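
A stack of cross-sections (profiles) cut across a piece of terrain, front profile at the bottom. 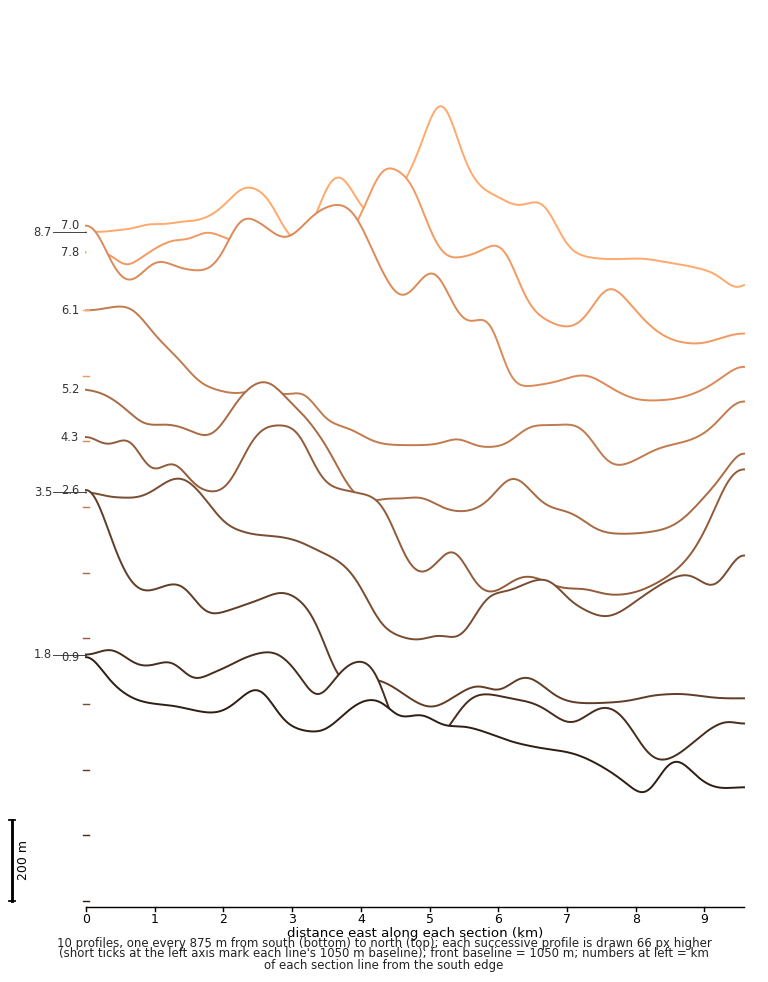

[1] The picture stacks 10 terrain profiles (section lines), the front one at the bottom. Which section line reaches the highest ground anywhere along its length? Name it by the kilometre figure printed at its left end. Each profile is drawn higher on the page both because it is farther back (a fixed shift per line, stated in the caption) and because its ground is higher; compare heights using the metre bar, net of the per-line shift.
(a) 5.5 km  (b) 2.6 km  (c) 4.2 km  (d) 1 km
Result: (b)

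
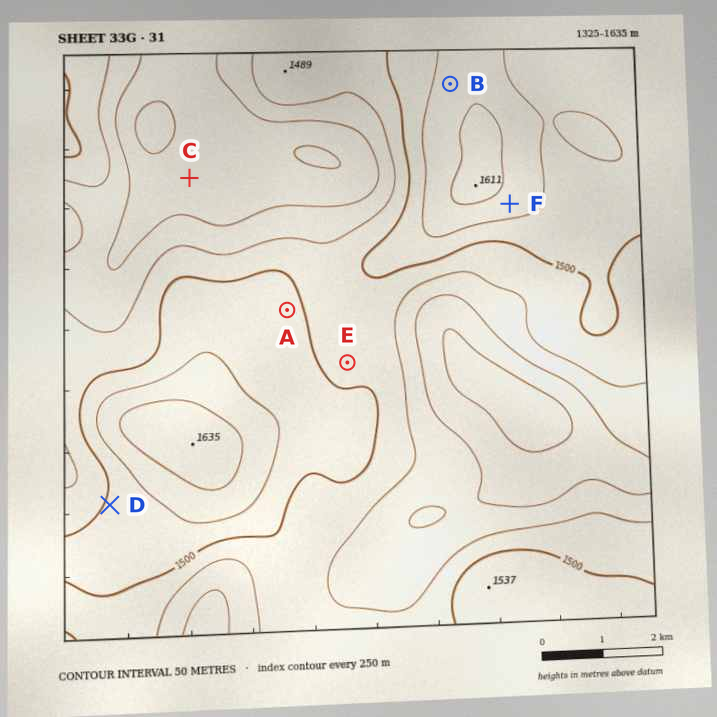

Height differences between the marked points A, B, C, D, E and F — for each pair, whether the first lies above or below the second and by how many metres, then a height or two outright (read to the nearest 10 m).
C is below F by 200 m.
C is below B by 200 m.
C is below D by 130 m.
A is above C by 130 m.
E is above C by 110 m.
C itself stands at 1380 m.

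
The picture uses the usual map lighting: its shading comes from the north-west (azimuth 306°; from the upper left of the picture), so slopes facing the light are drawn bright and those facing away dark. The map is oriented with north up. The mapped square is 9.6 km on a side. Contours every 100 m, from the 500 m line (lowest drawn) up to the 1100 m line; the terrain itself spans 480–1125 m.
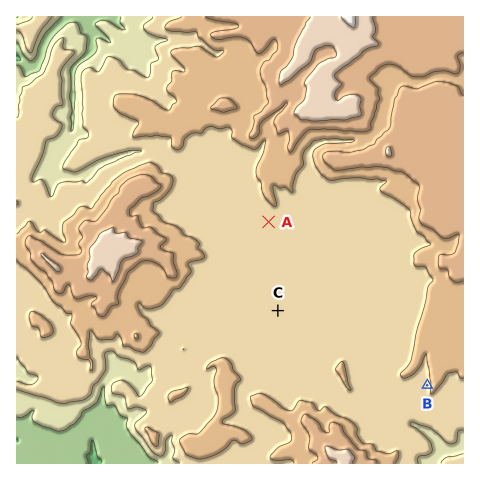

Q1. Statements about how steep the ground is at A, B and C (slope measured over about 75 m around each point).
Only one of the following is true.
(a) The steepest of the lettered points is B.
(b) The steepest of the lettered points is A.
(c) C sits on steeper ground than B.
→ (a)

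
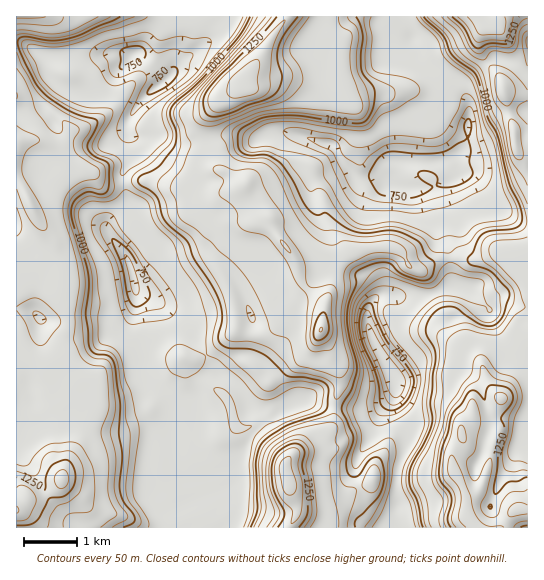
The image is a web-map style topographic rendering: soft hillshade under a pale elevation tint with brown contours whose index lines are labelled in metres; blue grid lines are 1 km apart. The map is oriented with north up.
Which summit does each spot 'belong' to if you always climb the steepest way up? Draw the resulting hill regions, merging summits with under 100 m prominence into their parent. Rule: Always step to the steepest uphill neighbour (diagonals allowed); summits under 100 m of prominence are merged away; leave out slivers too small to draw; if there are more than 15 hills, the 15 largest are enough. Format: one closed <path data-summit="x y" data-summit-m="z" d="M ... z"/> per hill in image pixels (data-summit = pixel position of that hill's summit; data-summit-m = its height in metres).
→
<path data-summit="243 85" data-summit-m="1364" d="M401 16l-178 0-14 23-15 14-12 7-11 15-32 28-12 20 0 8 4 5 6 1 24-1 16 8 10 0 40-9 12 0 16 5 16-7 16-1 25 7-5 7-4 13 0 7 6 7 18 0 18-8 12 12 8 2 14-3 12 9 14 3 18 1 18-5 16-10-5-12-3-1 12-10 6-9 2-35-9-20-40-36z"/><path data-summit="17 510" data-summit-m="1354" d="M22 43l-6 0 0 484 206 1 1-3-6-11 0-13-2-7-2-2-8 1-7-10-12-2-6-8-4-16 0-32-3-23-2-5-23-22-4-8-9-44 1-34-4-18-7-16-18-25 2-9 19-15-5-23 0-10 9-19-5-31 12-20 26-24-19-19-8-5-5 0-31 36-13 2-15-1-13-5-14-13 0-17-2-2z"/><path data-summit="321 330" data-summit-m="1303" d="M287 132l-16 1-16 7-16-5-12 0-40 9-10 0-16-8-24 1-7-2 2 19-9 19 0 10 5 23-19 15-2 9 22 33 7 28 7 5 7 1 16 10 13 2 22 0 24-9 17-3 10 20 0 8-4 10 0 15-3 5 13 5 7 7 14 15 12 22 20-3 16 6 26 2 25-2 17-13 1-8-3-9-21-38-5-20 1-10 10-13 5-1 5-5 0-12 5-10 12-8 18-5 12-10 1-15-4-23-4-12-5-6-32-4-12-9-18 3-4-2-12-12-18 8-18 0-6-7 0-7 4-13 5-7z"/><path data-summit="467 515" data-summit-m="1362" d="M469 175l-12 0-16 9-17 5 7 4 2 8 6 30 10 23 3 28 4 4-9 1-21 9-48 0-7 7-4 11 5 25 23 42 1 25 12 20 0 15-9 24-3 14 1 38 4 11 127-1 0-305-10-2-24-15-15-22z"/><path data-summit="289 481" data-summit-m="1364" d="M395 391l0 3-12 10-17 5-39-2-16-6-16 2-12 6-24 0 4 8-2 6-13 16-9 19-6 13-1 12-19 8 4 8 2 15 5 13 175 1-3-49 3-14 9-24 0-15-12-20z"/><path data-summit="503 89" data-summit-m="1249" d="M498 57l-8 3-29 25 8 22-1 30-7 14-12 10 3 1 6 13 11 0 4 2 21 28 24 15 9 1 1-162-18 2z"/><path data-summit="26 17" data-summit-m="1215" d="M222 16l-205 0-1 26 6 1 24 13 61-3 31 2 17 13 11 12 16-20 12-7 15-14 7-13 5-5z"/><path data-summit="486 27" data-summit-m="1361" d="M527 16l-125 0-1 2 19 33 26 22 15 16 0-4 12-12 22-16 15 4 11 0 7-3z"/>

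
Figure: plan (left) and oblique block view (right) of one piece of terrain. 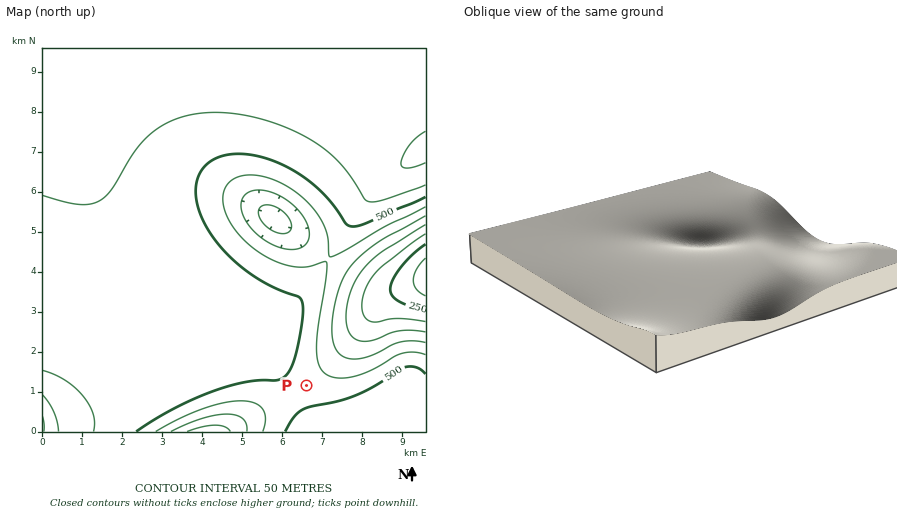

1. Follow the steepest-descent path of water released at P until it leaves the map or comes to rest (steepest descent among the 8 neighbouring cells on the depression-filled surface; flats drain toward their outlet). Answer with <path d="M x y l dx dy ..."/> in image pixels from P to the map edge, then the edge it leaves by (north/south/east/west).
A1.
<path d="M306 386l62-62 12-18 12-14 4 0 30-10"/>
exit: east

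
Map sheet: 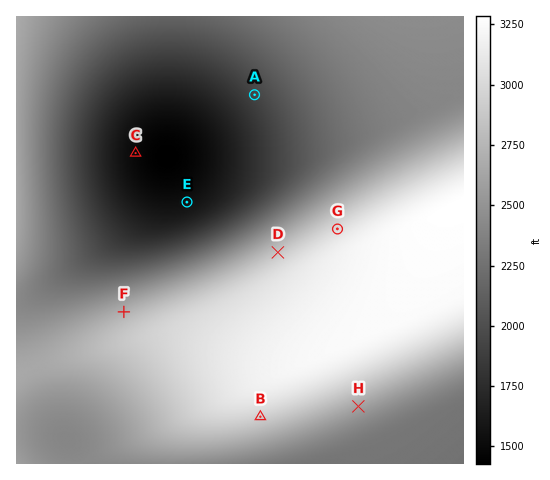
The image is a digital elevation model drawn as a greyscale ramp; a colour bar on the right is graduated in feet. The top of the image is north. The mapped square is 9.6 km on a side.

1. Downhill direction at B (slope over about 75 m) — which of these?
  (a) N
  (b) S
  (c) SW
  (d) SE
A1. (b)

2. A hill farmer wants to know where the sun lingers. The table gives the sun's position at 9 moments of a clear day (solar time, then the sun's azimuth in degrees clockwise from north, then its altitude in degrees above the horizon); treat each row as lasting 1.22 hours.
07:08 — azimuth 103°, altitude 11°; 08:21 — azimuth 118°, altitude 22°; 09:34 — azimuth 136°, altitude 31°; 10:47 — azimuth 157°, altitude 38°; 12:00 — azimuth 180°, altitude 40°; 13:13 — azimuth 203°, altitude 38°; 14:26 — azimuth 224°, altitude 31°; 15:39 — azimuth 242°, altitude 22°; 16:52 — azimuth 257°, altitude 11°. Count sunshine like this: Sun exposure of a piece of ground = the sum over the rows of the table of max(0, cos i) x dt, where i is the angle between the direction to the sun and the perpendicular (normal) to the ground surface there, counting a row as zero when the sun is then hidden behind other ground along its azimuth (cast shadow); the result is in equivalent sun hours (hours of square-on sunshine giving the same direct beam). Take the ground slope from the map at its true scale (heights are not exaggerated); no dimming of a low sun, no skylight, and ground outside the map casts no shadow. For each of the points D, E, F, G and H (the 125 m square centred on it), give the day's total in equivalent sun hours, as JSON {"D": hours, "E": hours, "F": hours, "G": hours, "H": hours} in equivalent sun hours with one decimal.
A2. {"D": 3.8, "E": 4.6, "F": 4.0, "G": 4.0, "H": 5.9}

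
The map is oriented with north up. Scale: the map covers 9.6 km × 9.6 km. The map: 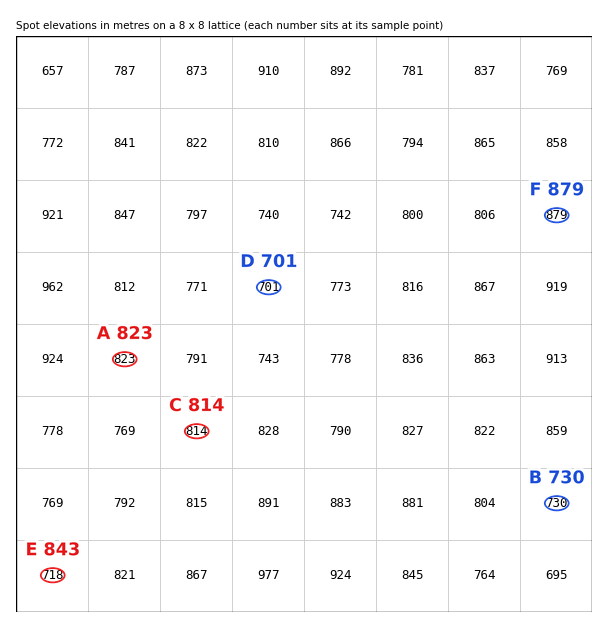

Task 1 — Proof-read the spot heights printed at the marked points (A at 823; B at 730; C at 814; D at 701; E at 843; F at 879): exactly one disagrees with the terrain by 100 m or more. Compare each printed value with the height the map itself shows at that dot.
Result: E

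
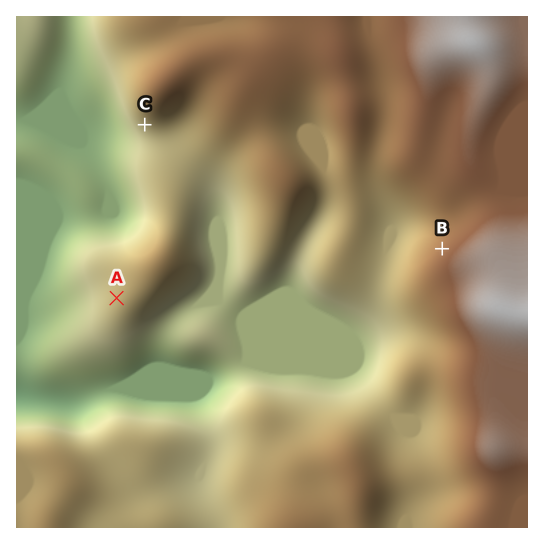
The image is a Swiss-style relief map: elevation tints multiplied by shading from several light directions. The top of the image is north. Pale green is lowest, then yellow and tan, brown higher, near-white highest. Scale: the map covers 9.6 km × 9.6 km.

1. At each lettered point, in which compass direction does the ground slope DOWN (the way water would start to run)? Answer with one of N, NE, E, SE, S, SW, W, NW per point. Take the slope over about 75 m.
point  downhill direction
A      W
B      NW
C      SW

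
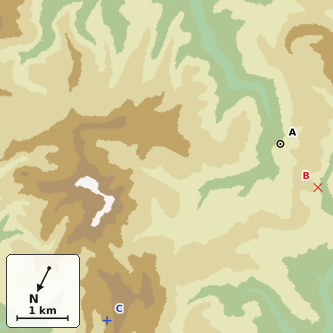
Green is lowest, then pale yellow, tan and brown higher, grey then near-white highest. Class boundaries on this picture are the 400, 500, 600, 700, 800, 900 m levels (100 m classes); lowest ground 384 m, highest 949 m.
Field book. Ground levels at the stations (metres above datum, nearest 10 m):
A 540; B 540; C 730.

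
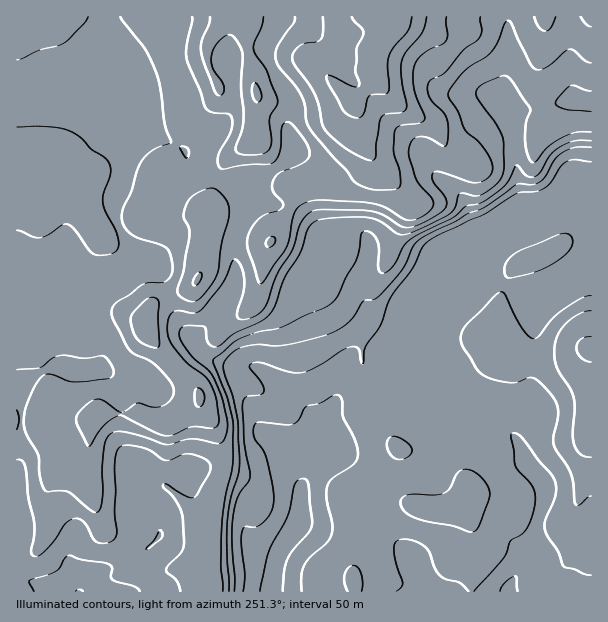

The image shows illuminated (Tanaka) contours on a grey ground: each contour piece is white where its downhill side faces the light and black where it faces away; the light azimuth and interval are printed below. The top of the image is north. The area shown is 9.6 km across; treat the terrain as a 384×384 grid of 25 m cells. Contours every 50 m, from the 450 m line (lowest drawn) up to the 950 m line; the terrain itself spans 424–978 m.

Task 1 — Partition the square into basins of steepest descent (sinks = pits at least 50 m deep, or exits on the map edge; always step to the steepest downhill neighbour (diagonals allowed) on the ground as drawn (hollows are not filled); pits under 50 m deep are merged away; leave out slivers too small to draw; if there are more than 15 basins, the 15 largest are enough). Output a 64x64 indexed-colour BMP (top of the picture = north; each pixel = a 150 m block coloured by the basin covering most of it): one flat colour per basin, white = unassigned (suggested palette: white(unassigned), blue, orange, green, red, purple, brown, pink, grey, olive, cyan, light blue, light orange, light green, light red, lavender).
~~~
<image width="64" height="64" href="data:image/bmp;base64,Qk12CAAAAAAAAHYAAAAoAAAAQAAAAEAAAAABAAQAAAAAAAAIAAATCwAAEwsAABAAAAAAAAAA////ALR3HwAOf/8ALKAsACgn1gC9Z5QAS1aMAMJ34wB/f38AIr28AM++FwDox64AeLv/AIrfmACWmP8A1bDFADMzMzMzMzMzMzMxEREREREREREiIiIiIiIiIiIiIiIiMzMzMzMzMzMzMzERERERERERESIiIiIiIiIiIiIiIiIzMzMzMzMzMzMzMRERERERERESIiIiIiIiIiIiIiIiIjMzMzMzMzMzMzMxERERERERERIiIiIiIiIiIiIiIiIiMzMzMzMzMzMzMzEREREREREREiIiIiIiIiIiIiIiIiIzMzMzMzMzMzMzMRERERERERESIiIiIiIiIiIiIiIiIjMzMzMzMzMzMzMxERERERERERIiIiIiIiIiIiIiIiIiMzMzMzMzMzMzMzMREREREREREiIiIiIiIiIiIiIiIiIzMzMzMzMzMzMzMxEREREREREiIiIiIiIiIiIiIiIiIjMzMzMzMzMzMzMzERERERERESIiIiIiIiIiIiIiIiIiMzMzMzMzMzMzMzMRERERERERIiIiIiIiIiIiIiIiIiIzMzMzMzMzMzMzMzERERERERESIiIiIiIiIiIiIiIiIjMzMzMzMzMzMzMzMREREREREREiIiIiIiIiIiIiIiIiMzMTMzMzMzMzMzMxERERERERERESIiIiIiIiIiIiIiIzMRERMzMzMzMzMzEREREREREREREiIiIiIiIiIiIiIjMxEREzMzMzMzMzMRERERERERERESIiIiIiIiIiIiIiMzERETMzMzMzMzMxERERERERERERIiIiIiIiIiIiIiIzMRERMzMzMzMzMxERERERERERERIiIiIiIiIiIiIiIjMREREzMzMzMzMzEREREREREREREiIiIiIiIiIiIiIiERERERMzMxERMzERERERERERERESIiIiIiIiIiIiIiIRERERERERERERMRERERERERERERIiIiIiIiIiIiIiIhEREREREREREREREREREREREREREiIiIiIiIiIiIiIiEREREREREREREREREREREREREREiIiIiIiIiIiIiIiIRERERERERERERERERERERERERESIiIiIiIiIiIiIiIhERERERERERERERERERERERERESIiIiIiIiIiIiIiIiERERERERERERERERERERERERERIiIiIiIiIiIiIiIiIRERERERERERERERERERERERERIiIiIiIiIiIhERERIhEREREREREREREREREREREREREiIiIiIiIiIiERERERERERERERERERERERERERERERESIiIiIiIiIiERERERERERERERERERERERERERERERESIiIiIiIiIiIRERERERERERERERERERERERERERERESIiIiIiIiIiIRERERERERERERERERERERERERERERESIiIiIiIiIiIiERERERERERERERERERERERERERERERIiIiIiIiIiIiIRERERERERERERERERERERERERERERIiIiIiIiIiIiIhERERERERERERERERERERERERERESIiIiIiIiIiIiIiERERERERERERERERERERERERERERIiIiIiIiIiIiIiIhERERERERERERERERERERERERERIiIiIiIiIiIiIiIiIRERERERERERERERERERERERERIiIiIiIiIiIiIiIiIiIhERERERERERERERERERERERIiIiIiIiIiIiIiIiIiIiIREREREREREREREREREREREiIiIiIiIiIiIiIiIiIiIiIiERERERERERERERERERESIiIiIiIiIiIiIiIiIiIiIiIREREREREREREREREREREiIiIiIiIiIiIiIiIiIiIiIhERERERERERERERERERESIiIiIiIiIiIiIiIiIiIiIiEREREREREREREREREREREiIiIiIiIiIiIiIiIiIiIiIRERERERERERERERERERESIiIiIiIiIiIiIiIiIiIiIhERERERERERERERERERERESIiIiIiIiIiIiIiIiIiIiERERERERERERERERERERERERIiIiIiIiIiIiIiIiIiIRERERERERERERERERERERERESIiIiIiIiIiIiIiIiIhEREREREREREREREREREREREREiIiIiIhESIiIiIiIiERERERERERERERERERERERERESIiIiIiEREiIiIiIiIRERERERERERERERERERERERERIiIiIiEREREiIiIiIhEREREREREREREREREREREREREiIiIiIRERERERESIiERERERERERERERERERERERERESIiIiERERERERERERERERERERERERERERERERERERERIiIhEREREREREREREREREREREREREREREREREREREREiIhERERERERERERERERERERERERERERERERERERERERIhERERERERERERERERERERERERERERERERERERERERERERERERERERERERERERERERERERERERERERERERERERERERERERERERERERERERERERERERERERERERERERERERERERERERERERERERERERERERERERERERERERERERERERERERERERERERERERERERERERERERERERERERERERERERERERERERERERERERERERERERERERERERERERERERERERERERERERERERERERERERERERERERERERERERERERERERERERERERERERERERERERERERERERERERERERERERERERERERERER"/>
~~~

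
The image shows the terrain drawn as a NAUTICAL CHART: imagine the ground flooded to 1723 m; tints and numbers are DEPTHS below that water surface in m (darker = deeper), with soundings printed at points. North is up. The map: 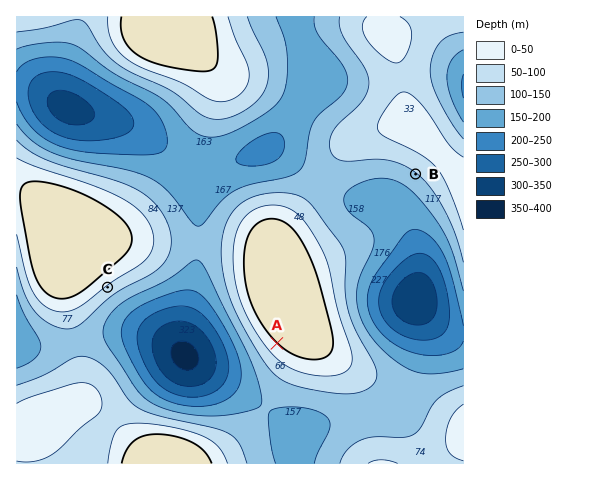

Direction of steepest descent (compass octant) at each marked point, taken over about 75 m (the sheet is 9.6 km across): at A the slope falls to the SW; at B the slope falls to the SW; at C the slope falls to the SE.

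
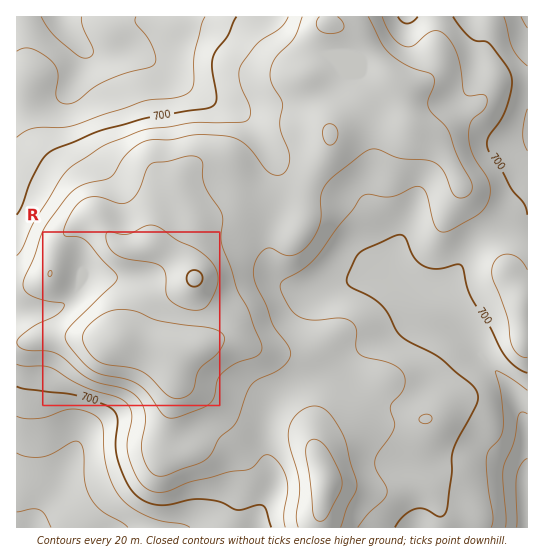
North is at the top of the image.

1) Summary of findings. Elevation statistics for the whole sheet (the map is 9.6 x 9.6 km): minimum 630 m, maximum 805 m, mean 720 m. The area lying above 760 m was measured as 12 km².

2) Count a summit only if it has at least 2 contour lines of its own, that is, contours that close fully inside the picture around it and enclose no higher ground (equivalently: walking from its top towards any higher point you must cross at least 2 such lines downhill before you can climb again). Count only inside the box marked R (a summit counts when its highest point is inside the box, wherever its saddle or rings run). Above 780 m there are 1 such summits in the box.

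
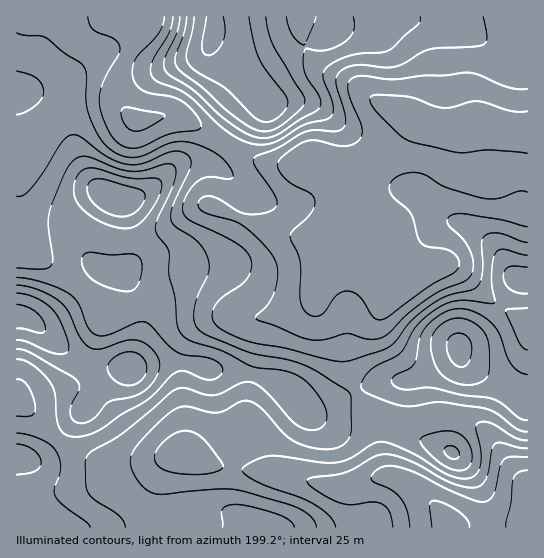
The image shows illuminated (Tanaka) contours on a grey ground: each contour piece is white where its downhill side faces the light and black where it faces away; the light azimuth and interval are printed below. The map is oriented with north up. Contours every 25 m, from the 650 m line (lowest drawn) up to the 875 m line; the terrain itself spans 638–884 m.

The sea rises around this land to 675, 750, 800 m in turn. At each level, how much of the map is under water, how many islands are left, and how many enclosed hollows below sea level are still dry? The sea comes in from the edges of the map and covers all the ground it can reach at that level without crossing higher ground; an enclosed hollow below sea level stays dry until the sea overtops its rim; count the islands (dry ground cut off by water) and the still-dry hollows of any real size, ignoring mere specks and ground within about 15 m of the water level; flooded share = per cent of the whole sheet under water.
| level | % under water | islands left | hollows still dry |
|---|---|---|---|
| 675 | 16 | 0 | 0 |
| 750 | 59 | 1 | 0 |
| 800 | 87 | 2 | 0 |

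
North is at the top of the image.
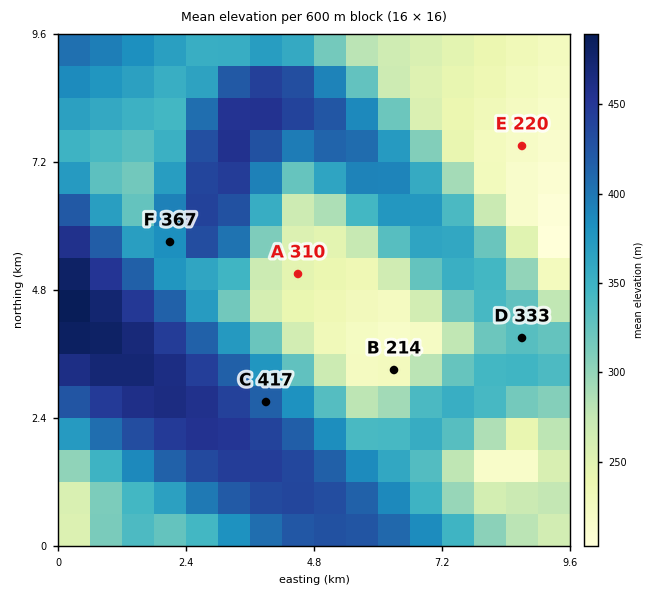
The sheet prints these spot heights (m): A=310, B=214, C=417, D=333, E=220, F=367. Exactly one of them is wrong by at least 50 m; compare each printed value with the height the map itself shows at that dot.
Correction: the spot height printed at A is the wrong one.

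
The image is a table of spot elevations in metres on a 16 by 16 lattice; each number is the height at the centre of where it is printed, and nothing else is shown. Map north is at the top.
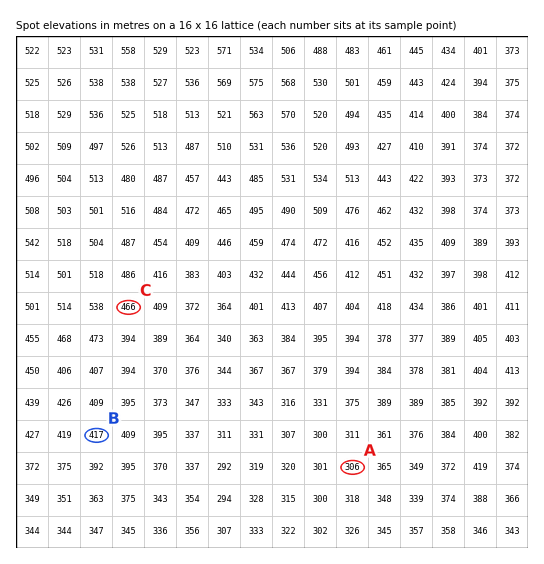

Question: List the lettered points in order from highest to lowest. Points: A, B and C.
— C B A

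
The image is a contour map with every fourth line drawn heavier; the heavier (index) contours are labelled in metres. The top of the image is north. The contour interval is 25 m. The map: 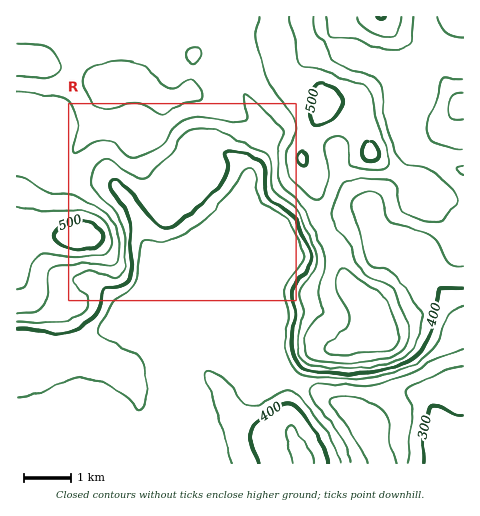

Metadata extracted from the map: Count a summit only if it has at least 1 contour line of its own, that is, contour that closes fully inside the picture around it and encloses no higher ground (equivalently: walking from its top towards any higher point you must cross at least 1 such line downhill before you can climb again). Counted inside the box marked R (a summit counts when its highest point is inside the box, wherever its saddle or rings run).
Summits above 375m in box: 1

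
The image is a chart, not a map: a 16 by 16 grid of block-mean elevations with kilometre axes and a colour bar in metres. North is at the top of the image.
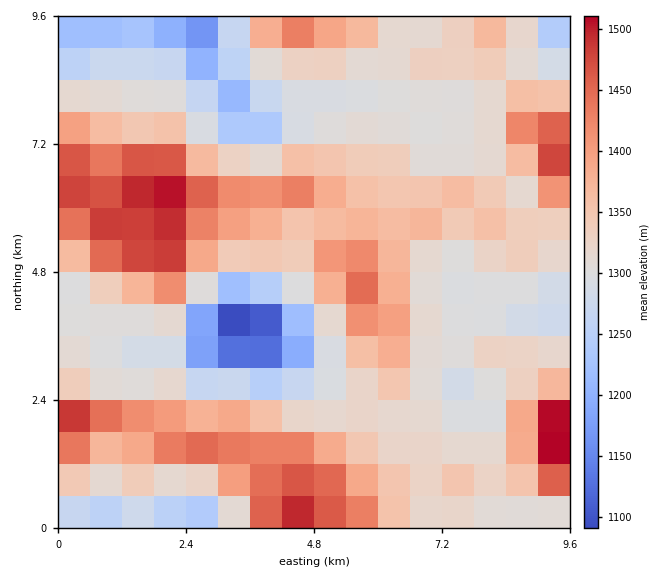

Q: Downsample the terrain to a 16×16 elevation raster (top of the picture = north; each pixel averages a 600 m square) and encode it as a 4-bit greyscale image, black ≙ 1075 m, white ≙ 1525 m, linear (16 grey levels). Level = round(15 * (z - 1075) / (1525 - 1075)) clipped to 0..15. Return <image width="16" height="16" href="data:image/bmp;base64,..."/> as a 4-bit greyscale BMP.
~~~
<image width="16" height="16" href="data:image/bmp;base64,Qk32AAAAAAAAAHYAAAAoAAAAEAAAABAAAAABAAQAAAAAAIAAAAATCwAAEwsAABAAAAAAAAAAAAAAABEREQAiIiIAMzMzAERERABVVVUAZmZmAHd3dwCIiIgAmZmZAKqqqgC7u7sAzMzMAN3d3QDu7u4A////AGZ2aN7cmIiImJiLzdqYmJ3KrNzMqYiIr+y7qpiIiHeumIhnZniYeJqHdzIkeqiIiIiIQRWLuId3eauFZ6yod4es3qmZvKiImM7uy6mqqpmZ3e7bvKmZqYvc3aiJmZiIrbqZdVeIiIjNiIhkd3eIiKlndkaImImZh1VUNqy6iJqG"/>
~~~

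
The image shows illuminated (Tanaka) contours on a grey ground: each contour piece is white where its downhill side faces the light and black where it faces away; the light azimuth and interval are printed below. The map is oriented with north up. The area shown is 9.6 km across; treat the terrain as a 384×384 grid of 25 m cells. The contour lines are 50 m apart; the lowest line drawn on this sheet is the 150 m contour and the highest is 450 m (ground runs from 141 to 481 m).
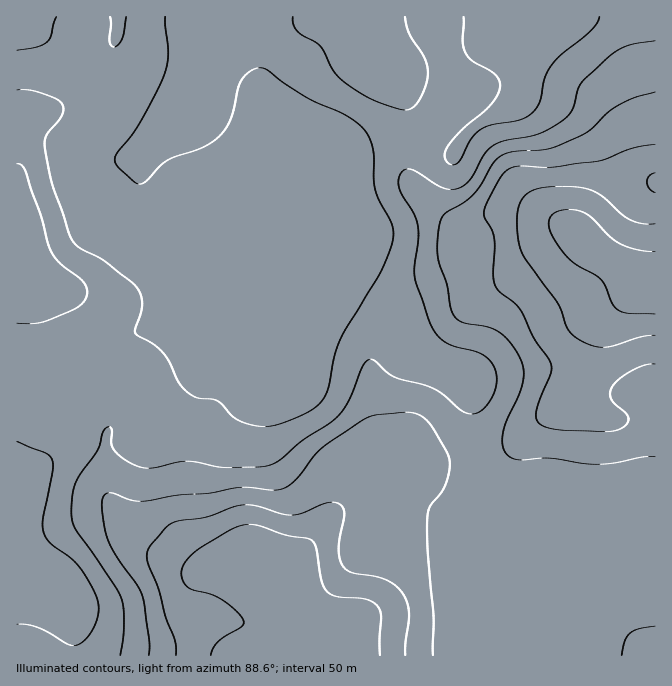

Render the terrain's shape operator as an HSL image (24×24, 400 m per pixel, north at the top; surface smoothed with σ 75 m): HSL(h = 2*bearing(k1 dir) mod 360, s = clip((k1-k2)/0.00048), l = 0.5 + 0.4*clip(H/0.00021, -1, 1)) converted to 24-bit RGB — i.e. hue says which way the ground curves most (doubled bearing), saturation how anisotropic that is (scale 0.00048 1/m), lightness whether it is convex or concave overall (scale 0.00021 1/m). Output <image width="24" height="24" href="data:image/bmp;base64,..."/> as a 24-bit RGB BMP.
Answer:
<image width="24" height="24" href="data:image/bmp;base64,Qk32BgAAAAAAADYAAAAoAAAAGAAAABgAAAABABgAAAAAAMAGAAATCwAAEwsAAAAAAAAAAAAA17vVjTuvKTd6XUKFhk1Tm4AzWdBCir+jx5ySmUl4im5odF14q7x14dODiohXKTNeTk17f3+Af3+AgH+Af3+AZ26AYJGal7mzg2gvf19aNEhlRCFHeEhf27GHmtpHRE0ciWAVjZkwQpBJVJ+wtsvX6NHbubLRIR2GUUx8f3+Af3+Af4B/f3+AeICBUpNgaYdHgH9/gH9/QA1CVyUgQ2Q0pN6B27OoYVGjosTEuM3Jc72oFfiYOsbZ2q2/4FqRciGBVlV9f3+Af3+Af4CAgH9/gH9/f4B/f4B8gH1/aig9LQYphsSnmOrtmfHs0cDlsJ/mt8XUucjUy67VkNlbDyQcZ0QOpFgdflCKX1p/f3+Af3+AgH9/gH9/gH9/gH9/gH9/Z0aDxg3eX4DYqOzSf9PFZ62bUseqjoDO4N/orcziv2jt/8LPHxE5h3FJl8uCSVN9YWV8f3+Af3+AgH9/gH9/gH9/gH9/gIB/PU96PCipy6rIq+q5RdvnkrLQaaKzQ4mZzt69qEN/SRcz+XFn1TnniMnRvoKlhkV0T314fYCAgH9/gH9/gH9/gH9/f4B/f4B/Y2x+DUNnvtzF3/DTOlllWWk9kqNNMo1aorQ+bhpWtC+Q2GdGxI9DcphLgkRgpYmQX3aRZneBg3NWdnxSeWNKhX1EZ3xDcHtWe1FMHGNTZ68k9fkgNVw4U4hzjLBsZWFDa2s2LjZSQ0m55cjx9NfsoIvFalyPiKqIa3zBdCbE6UB0iGY2aGs0h3k8kpk8RVkrjny6RZO5UIe+7tbGTIpOLV8yfHM2c2g+W4ZKLmFFGHdJP39m73145oWvqonHsdjIN1mcNQ1/9Jjv9rvpqKPPjsTiv8TqaV3nUYuDd7JUIG5g1pKE0YGGU2t/Y3aJiJyFfVVddndUKl4jDiUYxbwnwNduj7yxwouSZCpjFh4wOlF36rC/7t3faLGxVnt9f2SQgElLrLxhQXFmL3dI4rmrbHWnV1l9h2tegW93gH9/fn9/FzBRm8tcuOltTm85ei0dYh4fOCgvGioZqckZ6ZsgyVwgSWUmQWAyV341nrlJRGhCMXRFfcpJoEZvf1x1f39/gH9/gH9/f3+AJ1JzaMqW5tSjVilJcxAollkcLTslNlpWq7xduKJZx4NtxoJTKzIdirR7gptRSppXTZt8PalGak50gH9/gH9/gH9/gIB/f3+AYX2AIoZk4nBRcyhuiiqv79DcY4TCKoejf7qbr4isvZC35anSqlnWuLTX09nxwNTzapXhh2zEZVSCgH9/gH9/gIB/gIB/gIB/f4CANXNwtVSmxkPCPT98wNerzIPcb1CsWoRUiZtWZKZpoH2vzK/bmNiLdurFnFDHlit0ezRRgHt/gIB/gIB/gIB/gIB/gIB/f4B/dYB/H1FesD7Ay225kNppNCt/1IKqfWWTp7aUbqt+Vs7FrdXq0v6sJ2tBKhAafz84doFxf4B/gIB/gIB/gIB/gIB/gIB/gIB/f4B/MEdkJiQ5vpRz7dfJFSE+sl9ouJWtqsqyuOvYavjyOmmW7vnSPhNqXjR5mISWi51rboB9f4B/gIB/gIB/gIB/gIB/gIB/f3+AUxdXVV0rYv+go6H/5Xf/WrjJ0OXp2uzx3e7lZCZnMxMM//uwIAs7e1OLhmhprZZ1UYN0fX9+f4B/gIB/f3+Af4CAf4CAdHCAPQWN0/josf/cAA4z/0TF5PPYke3Ulb2w0lJgfwJy04G4/ObOJBBCVWKUpIC9uIaQnVtKSG0nT39Of4B/f3+Af4CAf39/amd+GDBo2P+QaGYNCR8qCN2V3fHalW3TtT1xuDtmX0K0tt7h/3kOcDg2IaJwOkWW1nS64me51p6UHbNaR4B9f3+AgH9/f3dyYC1FMW0+8O+KuHBbCkA4AEITTZcAYxQZnD08vTdOqrZmVYw8xLzazbrjUY67FS5AfF2BxYDH8Nvbp63SIkRwfmpqf0pIciYmXyotaKwsauY6nq2Dlle4JJwnBy0GHCQPZFYelqxBw6ZvhmtRrZePq2h+wEqAKidkUXp4W3lg6siT1npXMC9NbkxoglF0p0q2koXM2/DmlODegKKpPYfHxsHkODDcHTWWl7i/d6+nq5GFnpCugWs4hVc9nmVNR1p4R013fVRW0Mda33Vwhk+BMj5gjWtkS6+yh666ye+2aG+nroaCQJFgNnE9bic6HmRpcKiQkXedo7CXo5uEg2drkW6ApZ2KVmaFLi1opW2iw8+ptIKt1bHaDybZs6/QUZLFcLC53+6tRVhoo3dmr6mAHx1Uf3d5WX1oH1InZGsvnZkqjHsw"/>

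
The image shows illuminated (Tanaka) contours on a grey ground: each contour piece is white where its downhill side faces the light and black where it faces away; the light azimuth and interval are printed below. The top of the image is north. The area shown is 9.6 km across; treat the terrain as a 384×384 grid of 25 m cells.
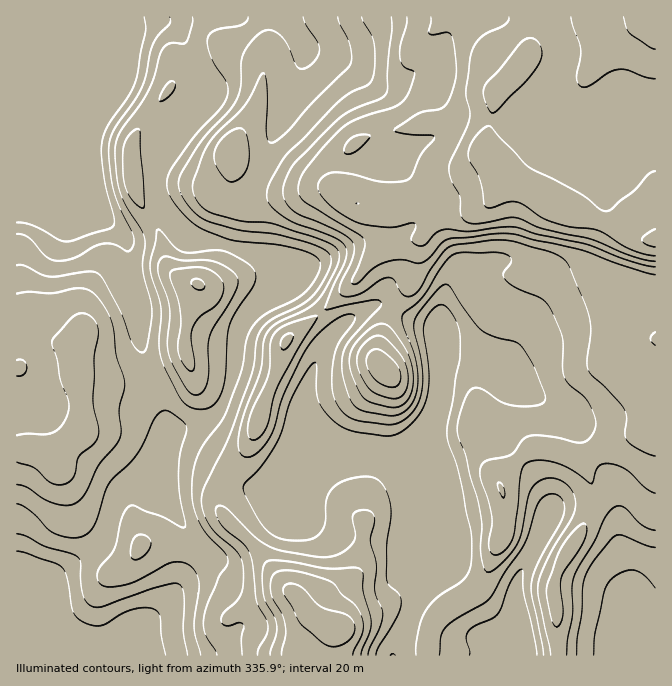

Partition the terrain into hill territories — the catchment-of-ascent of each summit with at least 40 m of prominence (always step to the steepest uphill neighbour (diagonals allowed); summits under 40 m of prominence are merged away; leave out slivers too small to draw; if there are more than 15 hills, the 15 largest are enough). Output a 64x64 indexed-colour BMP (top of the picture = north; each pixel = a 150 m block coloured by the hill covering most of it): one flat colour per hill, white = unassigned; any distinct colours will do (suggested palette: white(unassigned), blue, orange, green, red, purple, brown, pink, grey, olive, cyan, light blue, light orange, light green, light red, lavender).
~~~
<image width="64" height="64" href="data:image/bmp;base64,Qk12CAAAAAAAAHYAAAAoAAAAQAAAAEAAAAABAAQAAAAAAAAIAAATCwAAEwsAABAAAAAAAAAA////ALR3HwAOf/8ALKAsACgn1gC9Z5QAS1aMAMJ34wB/f38AIr28AM++FwDox64AeLv/AIrfmACWmP8A1bDFABERERERESIiIiIiIiIiIiIiIiIRERERERERERERERERERERERESIiIiIiIiIiIiIiIiIhERERERERERERERERExEREREREiIiIiIiIiIiIiIiIiIRERERERERERERERETERERERERIiIiIiIiIiIiIiIiIhERERERERERERERERMxERERERESIiIiIiIiIiIiIiIiIREREREREREREREREzEREREREREiIiIiIiIiIiIiIiIhERERERERERERERETMRERERERERIiIiIiIiIiIiIiIiERERERERERERERERMzEREREREREiIiIiIiIiIiIiIiEREREREREREREREREzMxERERERERIiIiIiIiIiIiIiIRERERERERERERERETMzMxEREREREiIiIiIiIiIiIiIhERERERERERERERERMzMzMxERERERIiIiIiIiIiIiIiEREREREREREREREREzMzMzMREREREiIiIiIiIiIiIiIRERERERERERERERETMzMzMxEREREiIiIiIiIiIiIiIhERERERERERERERERMzMzMzEREREiIiIiIiIiIiIiIiEREREREREREREREREzMzMzMxERESIiIiIiIiIiIiIiIRERERERERERERERETMzMzMzEREiIiIiIiIiIiIiIiIhERERERERERERERERMzMzMzMREiIiIiIiIiIiIiIiIiEREREREREREREREREzMzMzMzEiIiIiIREREiIiIiIiURERERERERERERERETMzMzMzMzEiIiEREREREiIiIiJVERERERERERERERERMzMzMzMzMRERERERERERESIiJVUREREREREREREREREzMzMzMzMzERERERERERERERVVVRERERERERERERERETMzMzMzMzMxERERERERERFVVVVVURERERERERERERERMzMzMzMzMzQRERERERERFVVVVVVREREREREREREREREzMzMzMzMzNERBERERERFVVVVVVVERERERERERERERETMzMzMzMzM0REQRERERFVVVVVVVVRERERERERERERERMzMzMzMzMzREREEREREVVVVVVVVVEREREREREREREREzMzMzMzMzREREQRERERVVVVVVVVURERERERERERERETMzMzMzMzNEREREERERFVVVVVVVVRERERERERERERERMzMzMzMzM0REREQRERERVVVVVVVVEREREREREREREREzMzMzMzM0RERERBERERFVVVVVVVURERERERERERERETMzMzMzMzREREREERERERVVVVVVVRERERERERERERERMzMzMzMzREREREQRERERFVVVVVVVEREREREREREREREzMzMzMzNERERERBERERERVVVVVVURERERERERERERETMzMzMzM0REREREQREREREVVVVVERERERERERERERERMzMzMzMzRERERERBEREREREVVREREREREREREREREREzMzMzMzNEREREREQRERERERERERERERERERERERERETMzMzMzNERERERERBERERERERERERERERERERERERERMzMzMzM0REREREREQREREREREREREREREREREREREREzMzMzMzRERERERERBERERERERERERERERERERERERETMzMzMzNERERERERBERERERERERERERERERERERERERMzMzMzM0RERERERBEREREREREREREREREREREREREREzMzMzMzRERERBERERERERERERERERERERERERERERETMzMzMzREREQRERERERERERERERERERERERERERERERMzMzMzREREQREREREREREREREREREREREREREREREREzMzMzREREQRERERERERERERERERERERERERERERERERFEREREREQRERERERERERERERERERERERERERERERERERRERERERBEREREREREREREREREREREREREREREREREREUREREREERERERERERERERERERERERERERERERERERERFEREREQRERERERERERERERERERERERERERERERERERERRERERBEREREREREREREREREREREREREREREREREREREUREREQRERERERERERERERERERERERERERERERERERERRERERBERERERERERERERERERERERERERERERERERERFEREREERERERERERERERERERERERERERERERERERERERREREERERERERERERERERERERERERERERERERERERERFERBERERERERERERERERERERERERERERERERERERERERRBERERERERERERERERERERERERERERERERERERERERERERERERERERERERERERERERERERERERERERERERERERERERERERERERERERERERERERERERERERERERERERERERERERERERERERERERERERERERERERERERERERERERERERERERERERERERERERERERERERERERERERERERERERERERERERERERERERERERERERERERERERERERERERERERERERERERERERERERERERERERERERERERERERERERERERERERERERERERERERERERERERERERERERERERERERERERERERERERERERERERERERERERERERERER"/>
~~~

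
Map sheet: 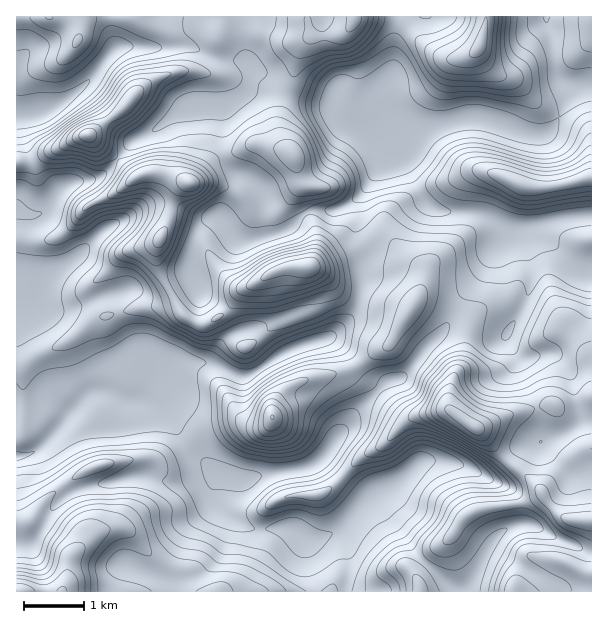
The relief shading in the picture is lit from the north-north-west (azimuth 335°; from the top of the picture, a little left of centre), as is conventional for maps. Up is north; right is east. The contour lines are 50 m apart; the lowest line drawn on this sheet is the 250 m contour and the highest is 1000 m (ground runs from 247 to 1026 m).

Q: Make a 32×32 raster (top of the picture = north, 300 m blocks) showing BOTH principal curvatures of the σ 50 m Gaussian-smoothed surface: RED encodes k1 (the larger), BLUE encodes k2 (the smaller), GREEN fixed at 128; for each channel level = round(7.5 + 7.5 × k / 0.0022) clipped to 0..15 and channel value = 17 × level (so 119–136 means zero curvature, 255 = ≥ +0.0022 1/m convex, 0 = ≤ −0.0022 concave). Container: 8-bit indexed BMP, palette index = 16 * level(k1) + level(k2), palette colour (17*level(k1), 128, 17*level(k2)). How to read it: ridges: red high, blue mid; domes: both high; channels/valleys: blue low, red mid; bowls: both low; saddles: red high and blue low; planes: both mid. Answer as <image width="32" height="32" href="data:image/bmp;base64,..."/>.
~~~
<image width="32" height="32" href="data:image/bmp;base64,Qk02CAAAAAAAADYEAAAoAAAAIAAAACAAAAABAAgAAAAAAAAEAAATCwAAEwsAAAABAAAAAAAAAIAAABGAAAAigAAAM4AAAESAAABVgAAAZoAAAHeAAACIgAAAmYAAAKqAAAC7gAAAzIAAAN2AAADugAAA/4AAAACAEQARgBEAIoARADOAEQBEgBEAVYARAGaAEQB3gBEAiIARAJmAEQCqgBEAu4ARAMyAEQDdgBEA7oARAP+AEQAAgCIAEYAiACKAIgAzgCIARIAiAFWAIgBmgCIAd4AiAIiAIgCZgCIAqoAiALuAIgDMgCIA3YAiAO6AIgD/gCIAAIAzABGAMwAigDMAM4AzAESAMwBVgDMAZoAzAHeAMwCIgDMAmYAzAKqAMwC7gDMAzIAzAN2AMwDugDMA/4AzAACARAARgEQAIoBEADOARABEgEQAVYBEAGaARAB3gEQAiIBEAJmARACqgEQAu4BEAMyARADdgEQA7oBEAP+ARAAAgFUAEYBVACKAVQAzgFUARIBVAFWAVQBmgFUAd4BVAIiAVQCZgFUAqoBVALuAVQDMgFUA3YBVAO6AVQD/gFUAAIBmABGAZgAigGYAM4BmAESAZgBVgGYAZoBmAHeAZgCIgGYAmYBmAKqAZgC7gGYAzIBmAN2AZgDugGYA/4BmAACAdwARgHcAIoB3ADOAdwBEgHcAVYB3AGaAdwB3gHcAiIB3AJmAdwCqgHcAu4B3AMyAdwDdgHcA7oB3AP+AdwAAgIgAEYCIACKAiAAzgIgARICIAFWAiABmgIgAd4CIAIiAiACZgIgAqoCIALuAiADMgIgA3YCIAO6AiAD/gIgAAICZABGAmQAigJkAM4CZAESAmQBVgJkAZoCZAHeAmQCIgJkAmYCZAKqAmQC7gJkAzICZAN2AmQDugJkA/4CZAACAqgARgKoAIoCqADOAqgBEgKoAVYCqAGaAqgB3gKoAiICqAJmAqgCqgKoAu4CqAMyAqgDdgKoA7oCqAP+AqgAAgLsAEYC7ACKAuwAzgLsARIC7AFWAuwBmgLsAd4C7AIiAuwCZgLsAqoC7ALuAuwDMgLsA3YC7AO6AuwD/gLsAAIDMABGAzAAigMwAM4DMAESAzABVgMwAZoDMAHeAzACIgMwAmYDMAKqAzAC7gMwAzIDMAN2AzADugMwA/4DMAACA3QARgN0AIoDdADOA3QBEgN0AVYDdAGaA3QB3gN0AiIDdAJmA3QCqgN0Au4DdAMyA3QDdgN0A7oDdAP+A3QAAgO4AEYDuACKA7gAzgO4ARIDuAFWA7gBmgO4Ad4DuAIiA7gCZgO4AqoDuALuA7gDMgO4A3YDuAO6A7gD/gO4AAID/ABGA/wAigP8AM4D/AESA/wBVgP8AZoD/AHeA/wCIgP8AmYD/AKqA/wC7gP8AzID/AN2A/wDugP8A/4D/APri6LiEhpeGh4amuai4uKWWqISmdJTog3WEpemGhnaWg2DmxWRldZanqKeFmJeFZXaXhZbY+rKTloSDxqan6MVzgtnXtnSWxoaGmHWGhoZ2doZ2hZWlxOm4hYK22saQgKeRlsi4x8iXZYWGdoSTg3WFhXaGhnWFt/eGc4CAcNbXtqWRuMm4uLeWl3V1pfbWc6WlhIZ3dmWF2fj35qP157eF17WQgYSmlZWWdYd1k/j3+PiFdHZ1lrenp6Ow1ehkhZeExvfEkoKEt3V3d3VzgIBixfZzgnOElYNwcOTmtoWGgXSDpej399i4hXaDkoOTooBx1/fXgmFxcIL11XV1t6fJhIaEgnKDlZSGhaTH+dnYpXFylvjWYnSW+td0ZXWEp8eXhZeHh4eGd4eEt9bn/LeFZHODp/f06Pf558aWh6Z0x4eHhYeHd3eHd3Pnw9f4o6aWhYKkt7P76IWGx9XIt6W3doeHhoeHh3d2peZgk+f2t6enloJRhNjlU2NkhqiFpqiGhoaGh4iHd4aEgLGQgKbY59a1hJKQlvrWtoV0lYSWhre4l3aFdnZ0gZK0+9dwcIByg7fpp3GSs6Njg7WEhZh3dpbHp5d0Y5PH+aKBpNa2gmCEl5bXhYOVpnZzp7iXl4d3dYWot9bF5/e09ZWEk6THpqKGhti4hYaYl4WDuLm2h4eFt5R0dIL2hFK1+KiopoOltISXmNiWhpeXp4PHp3SHd4Wm15VSxdVzhNTW+efH6/aTdIaGppeGhoaXlbaEdYaFhHOD98bntHK2pWKV6Pj8t5J1h5ioqJh1ZoaGl4aGp8fXgpC15/n5gLd1dICAcuSkhJeXp5eot5Z2d3eHl8h2dbP3YWBgtfeEc3WWl5ZyxISnlriWdXWVpYWEg4OEhIaGkfr1xoCR07Jxc7eGlbSQgJCVyaZzg4Nzc5WmlINydKVycJH2+KS1/PnSlnR1yPj61nCEpsPIp6a2+Pj39/fXtHRSsKD5+ebZxZJzdZfXtJa3g3V0dKfI+PjoppWm6MT297b4wHCUlZOVpcfHuOqodJSFd3d1lLi4loRyY2S1g5PW/PqSYHCEhpeFp6ioyJZyhYd3d4eEg5OCc4R0dceEcnCU5PbYgoR2hnaEhqe1c3SHh3eHhoWEdHR0lqaTp4Z1g3Bjx/rHYnR2hoZ1lcV0dYeHh4aVpYV0habGlnWFp6amgnCm2vb2xca3hoeGx5VShIZ2dYS3qKfX2Lh0dHWGpuingJCkhLTVpIV2doa3toSUk3Vjp+ro2cWUp5Oml3VzlemmYoGCg4SWqIaWp6m41tqWhKTmp5b4x2OGhIaotci1t7W1yKeXiIeYhod1p5eF6NmzpoVkY8X4hHVzh6g="/>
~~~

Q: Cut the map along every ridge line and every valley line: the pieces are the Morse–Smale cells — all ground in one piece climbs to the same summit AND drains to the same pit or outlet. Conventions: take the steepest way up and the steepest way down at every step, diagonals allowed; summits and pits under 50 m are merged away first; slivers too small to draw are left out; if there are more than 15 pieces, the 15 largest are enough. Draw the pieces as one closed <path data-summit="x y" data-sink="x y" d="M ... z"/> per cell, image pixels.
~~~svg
<path data-summit="17 591" data-sink="17 456" d="M104 391l-9 0-8 3-20 20-7 12-22 24-12 6-10 0 1 67 15-1 4 6 23 14 10 14 24-21 9-5 9-2 11 0 9 4 27 34-1 15-5 11 194-1 2-36-6-16-7-7-14 6-15 0-15-10-39 1-18-9-16-16-2-6 0-13 2-6 6-5-12-5-26-26-11-17-19-20-13-6-21-2z"/><path data-summit="474 428" data-sink="546 17" d="M591 216l-24 1-37 11-21 1-15 17-14 30-23 29-12 24-24 24-9 13-11 12-15 4-8 8 20 20 9 6 39-7 7 3 24 16 27 30 20-13 12-1 25-10 14-7 7-7 9 1z"/><path data-summit="474 428" data-sink="17 456" d="M378 391l-26 25-32 44-14 8-46 7-12 5-24-5-6 4-2 6 0 13 2 6 16 16 18 9 39-1 15 10 15 0 17-8 11-14 26-24 3 8 8 15 16 16 18 27 5 4 13-15 13-10 9-15 8-8 15-6 30-3 4-2 0-5-5-8-26-13 5-2 14-16-28-31-30-19-40 7-9-6z"/><path data-summit="272 417" data-sink="17 456" d="M332 338l-20 4-21 7-43 27-11 0-16-9-15-5-27 2-14 6-19 25-6 4 16 7 19 20 11 17 26 26 7 5 21 6 8 0 12-5 46-7 19-13 27-39 26-26-17-13-7-9 2-2-2-7z"/><path data-summit="480 45" data-sink="546 17" d="M546 16l-145 0-7 23-2 35-8 16 1 12 11 23 6 5 8 0 34-6 20-6 19 0 47 16 16-1 12-13 13-30 0-6-7-2-6-8-5-20-1-21-5-9z"/><path data-summit="410 311" data-sink="546 17" d="M399 133l-11 14-16 33-16 20-1 39 7 24 0 24-2 10 18 7 14 2 13 6 5-1-18 30-34 25 8 12 12 7 23-7 11-12 9-13 24-24 12-24 25-33 12-26 16-18-28-14-32-2-21-6-9-12-17-32z"/><path data-summit="519 185" data-sink="546 17" d="M572 84l-2 11-12 25-15 14-19-1-41-15-19 0-35 9-27 3-2 4 2 24 22 43 5 5 11 5 42 3 28 15 20-1 28-10 33-2 1-130z"/><path data-summit="89 135" data-sink="33 114" d="M188 46l-71 2-9 8-14 19-20 19-32 18-21 3 1 20 8 26 5 1 36-22 16-6 30 24 18-19 15-6 29-21 12-6 36-2 15-7 5-5 5-15 0-11-6-5-31-3z"/><path data-summit="474 428" data-sink="17 456" d="M116 292l-17 4-24 11-16 3-12-2-14-8-17 0 1 156 9 0 12-6 22-24 7-12 20-20 8-3 9 0 18 7 18 2 5-4 13-18 0-10-24-21-13-27z"/><path data-summit="308 267" data-sink="546 17" d="M356 199l-20 11-27 1-24 19-39 11-9-1-18-23-9 1-12 13-6 14-4 19 4 14-23 12 11 21 5 7 12 6 10 0 20-11 5 5 9 24 5 6 31-27 0-12-7-34 9-5 30-4 20 12 12 14 18 6 3-11 0-24-7-24z"/><path data-summit="308 267" data-sink="17 456" d="M309 266l-24 2-15 7 7 34 0 12-31 27-5-6-5-15-9-14-20 11-10 0-15-9-12-25-14 6-9 0-15-7-15 3 1 17 16 38 24 21 3 8 9-9 18-5 18 0 15 5 16 9 11 0 43-27 39-12 24-23 6-15-19-7-12-14z"/><path data-summit="294 156" data-sink="546 17" d="M290 96l-4 2-6 19 0 18 3 9 8 10-12-6-24-4-29 12 3 8 8 8 14 6 11 11 3 6 0 33 2 7 18-5 24-19 27-1 18-10 12-11 16-27 6-15 12-15-2 0-14 7-12 0-31-15-7-8-4-12-21-2z"/><path data-summit="354 18" data-sink="546 17" d="M399 16l-91 0-1 5 5 15-8 6-4 8-8 34-4 11 8 3 34 6 4 12 7 8 31 15 12 0 15-7 3-3-6-4-12-29 1-10 7-12 2-35 6-19z"/><path data-summit="189 183" data-sink="17 456" d="M119 160l-17 15-9 5-21 2-12 6-18 24-16 2-6-3-4 1 1 88 15 0 18-28 22-12 35-32 16-8 15-10 12-5 21 1 5-14 11-9-1-2-25-7-17 0-10 2z"/><path data-summit="161 239" data-sink="17 456" d="M170 205l-20 0-9 3-18 12-16 8-35 32-22 12-6 6-7 16-5 5 15 9 12 2 16-3 24-11 29-7 9 1 10 6 9 0 12-6-10-20-1-24 12-27z"/>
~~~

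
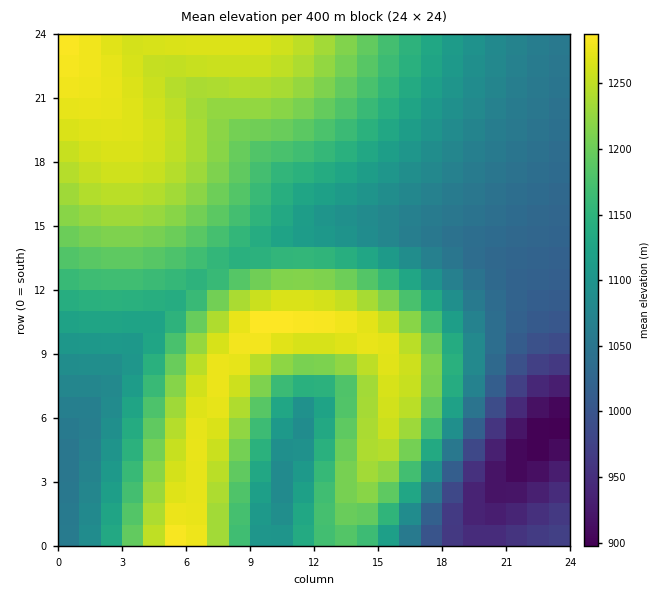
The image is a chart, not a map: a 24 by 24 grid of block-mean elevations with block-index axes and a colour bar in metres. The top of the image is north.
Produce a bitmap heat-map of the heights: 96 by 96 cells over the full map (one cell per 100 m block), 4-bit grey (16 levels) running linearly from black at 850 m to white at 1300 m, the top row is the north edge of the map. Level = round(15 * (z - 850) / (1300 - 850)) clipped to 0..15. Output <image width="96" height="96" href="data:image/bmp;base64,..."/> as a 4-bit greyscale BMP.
<image width="96" height="96" href="data:image/bmp;base64,Qk12EgAAAAAAAHYAAAAoAAAAYAAAAGAAAAABAAQAAAAAAAASAAATCwAAEwsAABAAAAAAAAAAAAAAABEREQAiIiIAMzMzAERERABVVVUAZmZmAHd3dwCIiIgAmZmZAKqqqgC7u7sAzMzMAN3d3QDu7u4A////AHd3iIiZqrvM3e7v//7u7dy7qpmIiJmZqqu7u7u6qpmId2ZVVEREMzMzNERERERERHd3eIiZqrvM3e7u//7u3dy7qpmIiJmZqqu7u7u7qqmYh2ZlVERDMzMzMzRERERERHd3eIiZqrvM3e7u//7u3dy7qpmIiImZqqu7u7u7uqmYh3ZlVERDMzMzMzNERERERHd3eIiZqrvM3d7u7+7u3dy7qpmIiImZqqu7u7u7uqqZh3ZlVERDMzMzMzMzRERERHd3eIiZmqu8zd7u7u7u3dy7qpmIiImZqqu7u8y7u6qZiHdlVURDMzMzMzMzNERERHd3eIiZmqu8zd7u7u7u3dzLqpmIiIiZqqu7vMzLu7qpmHdmVURDMzMzMzMzMzRERHd3eIiZmqu8zd7u7u7u3dzLqpmIiIiZmqu7vMzMy7uqmId2VURDMzMzMzMzMzNERHd3eIiJmqu8zd3u7u7u3dzLupmIiIiZmqu7zMzMzLuqmYd2ZVRDMzMiIjMzMzM0RHd3d4iJmqu8zd3u7u7u7dzLuqmYiIiZmqu7zMzMzMu6qYh2ZVRDMzMiIiIzMzMzRHd3d4iJmqu8zN3u7u7u7dzLuqmYiIiJmqq7zMzMzMu7qZh3ZlREMzIiIiIjMzMzNHd3d4iJmaq7zN3u7u7u7dzLuqmYiIiJmqq7zMzMzMy7qpiHdlVEMzMiIiIiIzMzM3d3d4iJmaq7zN3u7u7u7dzLuqmYiIiJmaq7zMzd3MzLuqmIdmVEQzMiIiIiIjMzM3d3d4iImaq7zN3e7u7u7d3MuqmYiIiJmaq7vMzd3dzMuqmYd2VUQzMiIiIiIiMzM3d3d4iImaq7zN3e7u7u7d3Mu6qZiIiImaq7vMzd3dzMu6qYh2ZUQzMiIiIiIiIjM3d3d3iImaq7zM3e7u7u7d3Mu6qZiIiImaqrvMzd3d3My7qZh3ZVRDMyIiIiIiIiM3d3d3iImZqrvM3e7u7u7t3Mu6qZiIiImZqrvMzd3d3cy7qpiHZlRDMyIiIiIiIiI3d3d3iImZqrvM3d7u7u7t3Mu6qZiIiIiZqrvMzd3d3dzLupmHdlVEMzIiIiIiIiInd3d3iImZqrvM3d7u7u7t3cy7qpmIiIiZqrvMzd3d3dzMuqmIdmVEQzIiIiIiIiInd3d3iIiZqrvM3d7u7u7t3cy7qpmIiIiZqru8zd3d3d3Mu6mYd2VUQzMiIiIiIiInd3d3iIiZqru8zd7u7u7u3cy7qpmIiIiZmqu8zd3d3d3My6qYh2ZVRDMyIiIiIiInd3d3eIiZmqu8zd3u7u7u3czLqpmYiIiJmqu8zd3d3d3cy7qZh3ZVRDMyIiIiIiInd3d3eIiZmqu8zd3u7u7u3dzLuqmYiIiJmqu8zd3e7t3cy7qpiHZlVEMzIiIiIiInd3d3eIiZmqu8zd3u7u7u7dzLuqmYiIiJmqu8zN3e7t3dzLqpmHdlVEMzMiIiIiInd3d3eIiJmqu7zN3u7u7u7dzMuqmZiIiJmqu7zN3e7u3dzLupmHdmVUQzMiIiIiInd3d3eIiJmqq7zN3e7u7u7d3Mu6qZiIiJmaq7zN3e7u7d3MuqmId2VURDMyIiIiInd3d3d4iJmaq7zN3e7u7u7t3Mu6qZmIiImaq7zN3e7u7d3Mu6mYd2ZVRDMzIiIiInd3d3d4iJmaq7zN3e7u7u7t3cy7qpmIiImaq7zN3e7u7d3Mu6mYh2ZVREMzMiIiInd3d3d4iImaq7vM3e7u7u7t3cy7qpmZmZmaq7zN3e7u7t3Mu6qYh3ZlVEQzMyIiInd3d3d4iImZqrvM3d7u7u7u3czLuqmZmZmaq7zN3e7u7t3cy6qZh3ZlVURDMzIiInd3d3d4iImZqrvM3d7u7u7u3dzLuqqqqaqqq7zN3e7u7t3cy7qZiHdmVURDMzMzM4iIiIiIiImZqrvMzd7u7u7u7dzMu6qqqqqqq7zN3e7u7t3cy7qZiHdmVVREMzMzM4iIiIiIiIiZqqu8zd3u7u7u7d3Mu7u7u7u7u7zN3e7u7t3cy7qZiHdmZVREQzMzM4iIiIiIiIiZmqu8zd3u7u7u7t3czLu7u7u7vMzN3e7u7u3cy7qpiHdmZVVEREMzM4iIiIiIiIiZmqu7zN3u7u7u7t3dzMzMzMzMzM3d3u7u7u3cy7qpiHd2ZVVURERERIiIiIiIiIiJmqq7zN3e7u7u7u3d3dzMzMzMzd3d7u7u7t3cy7qpiId2ZlVVRERERIiIiIiIiIiJmaq7zM3e7u7u7u7t3d3d3d3d3d3e7u7u7t3cy7qpiId2ZlVVVERERIiIiIiIiIiJmaqrvM3d7u7u7u7u7t3d3d3d3e7u7u7u7t3cy7qZiId2ZmVVVVRERIiIiIiIiIiJmZqrvMzd7u7u7u7u7u7u7u7u7u7u7u7u7t3Mu6qZiId2ZmVVVVVVVZmZmZmZmZmZmZqru8zd3u7u7//u7u7u7u7u7u7u7u7u7d3Mu6qZiHd2ZmVVVVVVVZmZmZmZmZmZmZqqu8zN3e7u7////u7u7u7u7u7u7u7u3dzMu6qZiHd2ZmZVVVVVVZmZmZmZmZmZmZmqu7zN3e7u///////+7u7u7u7u7u7u3dzLuqmZiHd2ZmZVVVVVVZmZmZmZmZmZmZmqq7zM3d7u7//////////u7u7u7u7t3cy7uqmYiHd2ZmZlVVVVVZmZmZmZmZmZmZmaqrvMzd3u7u/////////u7u7u7u3d3My7qpmYh3d2ZmZlVVVVVZmZmZmZmZmZmZmZqru8zN3u7u7u7///7u7u7u7u7t3dzMu6qpmIh3d2ZmZmVVVVVZmaqqqqqqqqqZmZqqu7zN3d7u7u7u7u7u7u7u7u3d3czLu6qZmIh3dmZmZmVVVVVaqqqqqqqqqqqqqpmqq7vM3d3e7u7u7u7u7u7u7d3dzMy7uqmZiId3dmZmZmZVVVVaqqqqqqqqqqqqqqqqqrvMzN3d3e7u7u7u7u3d3d3MzLu6qpmYiHd3dmZmZmZlVVVaqqqqqqqqqqqqqqqqqqu7zMzd3d3d3d3d3d3d3czMy7uqqZmIiHd3ZmZmZmZlVVVaqqqqqqqqqqqqqqqqqqq7vMzMzd3d3d3d3d3MzMzLu7qqmZiIh3d3ZmZmZmZmZVVaqqqqq7u7uqqqqqqqqqqru7vMzMzMzMzMzMzMzLu7uqqpmYiId3d2ZmZmZmZmZmVaqru7u7u7u7u7qqqqqqqqq7u7vMzMzMzMzMzLu7u6qqmZmIiHd3d2ZmZmZmZmZmZbu7u7u7u7u7u7u7qqqqqqqqu7u7u7u7u7u7u7u6qqqpmZiIh3d3dmZmZmZmZmZmZru7u7u7u7u7u7u7u6qqqqqqqqq7u7u7u7u7u6qqqpmZmIiId3d3ZmZmZmZmZmZmZru7u7u7u7u7u7u7u7uqqqqqqqqqqqqqqqqqqqqqmZmZiIiHd3d3ZmZmZmZmZmZmZru7u7u7u7u7u7u7u7u7qqqqqqqqqqqqqqqqqpmZmZmIiIh3d3d2ZmZmZmZmZmZmZru7u8zMzMzMzLu7u7u7uqqqqqmZmZmqmZmZmZmZmIiIiHd3d3dmZmZmZmZmZmZmZru8zMzMzMzMzMzLu7u7u6qqqqqZmZmZmZmZmZmIiIiIh3d3d3ZmZmZmZmZmZmZmZrzMzMzMzMzMzMzMy7u7u7qqqqqpmZmZmZmZiIiIiIiHd3d3d3ZmZmZmZmZmZmZmZszMzMzMzMzMzMzMzLu7u7uqqqqpmZmZmIiIiIiIiId3d3d3d3dmZmZmZmZmZmZmZszMzMzMzMzMzMzMzMy7u7u6qqqqmZmZmIiIiIiIh3d3d3d3d3d3ZmZmZmZmZmZmZszMzMzMzd3MzMzMzMzLu7u7qqqqqZmZmIiIiIiIiHd3d3d3d3d3dmZmZmZmZmZmZszMzN3d3d3d3czMzMzMu7u7uqqqqZmZmYiIiIiIiIh3d3d3d3d3d2ZmZmZmZmZmZszM3d3d3d3d3d3MzMzMy7u7u6qqqpmZmZiIiIiIiIiHd3d3d3d3d3ZmZmZmZmZmZszd3d3d3d3d3d3dzMzMzLu7u6qqqpmZmZmYiIiIiIiIh3d3d3d3d3dmZmZmZmZmZs3d3d3d3d3d3d3d3MzMzMu7u7qqqqmZmZmZmIiIiIiIiHd3d3d3d3d2ZmZmZmZmZt3d3d3d3d3d3d3d3czMzMu7u7qqqqmZmZmZmZiIiIiIiId3d3d3d3d3ZmZmZmZmZt3d3d3d3d3d3d3d3dzMzMy7u7uqqqqZmZmZmZmYiIiIiIh3d3d3d3d3ZmZmZmZmZt3d3d3d3d3d3d3d3d3MzMy7u7uqqqqqmZmZmZmZiIiIiIiHd3d3d3d3dmZmZmZmZt3d3d3d7u7t3d3d3d3MzMzLu7u6qqqqqpmZmZmZmIiIiIiId3d3d3d3d2ZmZmZmZt3d3d7u7u7u7d3d3d3czMzLu7u6qqqqqqqZmZmZmZiIiIiIh3d3d3d3d3ZmZmZmZt3d3e7u7u7u7t3d3d3czMzMu7u6qqqqqqqqmZmZmZmIiIiIiHd3d3d3d3dmZmZmZt3d3u7u7u7u7u3d3d3dzMzMu7u7qqqqqqqqqpmZmZmYiIiIiId3d3d3d3d2ZmZmZt3d7u7u7u7u7u7d3d3dzMzMu7u7u7uqqqqqqqmZmZmZiIiIiIh3d3d3d3d2ZmZmZt3u7u7u7u7u7u7d3d3dzMzMu7u7u7u7qqqqqqqZmZmZmIiIiIh3d3d3d3d3ZmZmZt7u7u7u7u7u7u7t3d3d3MzMy7u7u7u7u6qqqqqqmZmZmYiIiIiHd3d3d3d3dmZmZu7u7u7u7u7u7u7t3d3d3MzMy7u7u7u7u7uqqqqqqZmZmZiIiIiId3d3d3d3d2ZmZu7u7u7u7u7u7u7t3d3d3MzMzMy7u7u7u7u7qqqqqpmZmZiIiIiId3d3d3d3d2ZmZu7u7u7u7u7u7u7t3d3d3MzMzMzMzLu7u7u7uqqqqqmZmZmIiIiIh3d3d3d3d3ZmZu7u7u7u7u7u7u7t3d3d3MzMzMzMzMzLu7u7u6qqqqmZmZmYiIiIiHd3d3d3d3dmZu7u7u7u7u7u7u7t3d3d3MzMzMzMzMzMy7u7u7qqqqqZmZmZiIiIiHd3d3d3d3d2Zu7u7u7u7u7u7u7d3d3d3MzMzMzMzMzMzLu7u7uqqqqpmZmZiIiIiId3d3d3d3d2Zu7u7u7u7u7u7u7d3d3dzMzMzMzMzMzMzMy7u7u6qqqqmZmZmIiIiIh3d3d3d3d3Zu7u7u7u7u7u7u7d3d3dzM3d3d3czMzMzMzLu7u7qqqqmZmZmIiIiIh3d3d3d3d3du7u7u7u7u7u7u3d3d3d3d3d3d3d3czMzMzMu7u7uqqqqZmZmYiIiIiHd3d3d3d3du7u7u7u7u7u7u3d3d3d3d3d3d3d3d3MzMzMy7u7uqqqqZmZmYiIiIiHd3d3d3d3d+7u7u7u7u7u7u3d3d3d3d3d3d3d3d3dzMzMzLu7u6qqqpmZmZiIiIiHd3d3d3d3d+7u7u7u7u7u7t3d3d3d3d3d3d3d3d3d3MzMzLu7u6qqqpmZmZiIiIiId3d3d3d3d+7u7u7u7u7u7t3d3d3d3d3d3d3d3d3d3czMzMu7u7qqqqmZmZmIiIiId3d3d3d3d+7u7u7u7u7u7d3d3d3d3d3d3d3d3d3d3dzMzMy7u7qqqqmZmZmIiIiIh3d3d3d3d+7u7u7u7u7u7d3d3d3d3d3u7u7d3d3d3d3MzMy7u7uqqqqZmZmIiIiIh3d3d3d3d+7u7u7u7u7u7d3d3u7u7u7u7u7u3d3d3d3MzMy7u7uqqqqZmZmYiIiIiHd3d3d3d/7u7u7u7u7u7e7u7u7u7u7u7u7u7t3d3d3czMzLu7u6qqqZmZmYiIiIiHd3d3d3d//u7u7u7u7u7u7u7u7u7u7u7u7u7u3d3d3czMzLu7u6qqqpmZmYiIiIiHd3d3d3d//+7u7u7u7u7u7u7u7u7u7u7u7u7u7d3d3dzMzMu7u6qqqpmZmZiIiIiId3d3d3d//+7u7u7u7u7u7u7u7u7u7u7u7u7u7d3d3dzMzMu7u6qqqpmZmZiIiIiId3d3d3d//+7u7u7u7u7u7u7u7u7u7u7u7u7u7t3d3dzMzMu7u7qqqpmZmZiIiIiId3d3d3dw=="/>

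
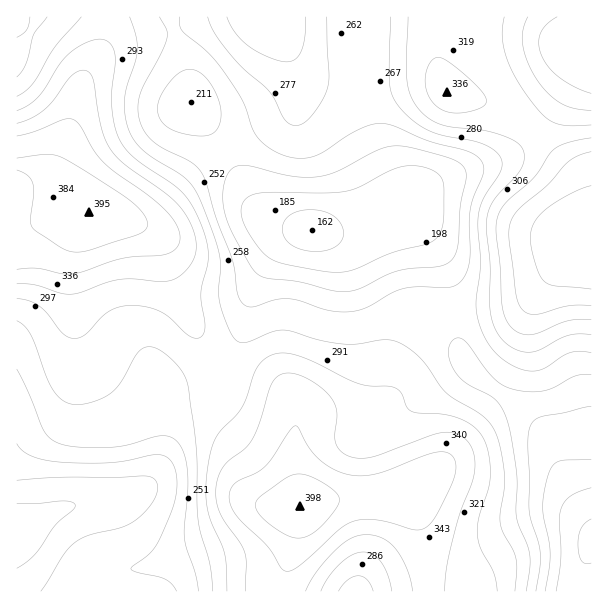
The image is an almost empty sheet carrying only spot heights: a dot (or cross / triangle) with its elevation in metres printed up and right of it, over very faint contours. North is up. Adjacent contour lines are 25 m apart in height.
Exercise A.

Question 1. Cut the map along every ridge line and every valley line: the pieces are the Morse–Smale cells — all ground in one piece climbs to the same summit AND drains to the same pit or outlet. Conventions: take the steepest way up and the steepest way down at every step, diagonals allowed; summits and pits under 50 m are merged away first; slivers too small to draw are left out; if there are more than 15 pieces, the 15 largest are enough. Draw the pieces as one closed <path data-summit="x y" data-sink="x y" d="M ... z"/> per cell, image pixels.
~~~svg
<path data-summit="300 506" data-sink="591 540" d="M453 308l-15 4-21 8-13 13-10 24-4 35-13 17-15 7-54 0-10 4-3 8-1 28 6 36 0 14 35-7 46-1 24-5 7 10 9 27 7 62 163 0 1-67-16-27-23-49-13-23-31-28-35-24-8-9-8-17-2-37z"/><path data-summit="300 506" data-sink="17 537" d="M158 378l-8 2-21 17-15 20-2 33 3 36-3 9-7 5-24 4-22 6-43 23 1 59 263-1 0-7 14-38 6-39 0-15-6-36 2-30-1-10-10-7-43-12-15-9-8-9-21 9-25 2z"/><path data-summit="89 212" data-sink="17 537" d="M81 210l-27 6-38 18 1 298 42-22 22-6 24-4 7-5 3-9-3-63 9-18 17-15 17-12 3 0 15 12 25-2 20-8-44-98-8-28-8-17-9-8-12-6z"/><path data-summit="89 212" data-sink="312 230" d="M170 16l-62 1-4 22-7 18-15 24-12 47-12 28-2 14 12 22 19 19 50 12 12 6 9 8 5 8 11 37 19 39 17 42 9 16 9-10 8-19 8-20 9-40 15-29 16-20 12-7 14-4-16-2-28-12-16-18-26-48-34-49-3-29z"/><path data-summit="591 245" data-sink="312 230" d="M432 82l-12 0-56 10 0 15 6 24 14 33 20 39 0 9-2 4 9 1 5 3 8 8 14 21 12 30 5 29 37-1 29-6 12-7 45-47 14-4-8-9 0-48-2-6-23-24-37-35-28-17-41-8-12-11z"/><path data-summit="300 506" data-sink="312 230" d="M411 217l-9 0-27 12-19 5-51-4-21 11-16 20-15 29-9 40-14 33-10 15 0 3 7 7 15 9 49 15 6 10 2-2 9-4 54 0 15-7 13-17 4-35 10-24 13-13 12-6 23-4 2-2-2-17-10-33-18-30z"/><path data-summit="267 17" data-sink="312 230" d="M270 16l-100 1 17 55 3 29 34 49 26 48 16 18 15 7 30 7 45 4 19-5 24-11 5-6 0-9-20-39-14-33-6-24 0-15-37-6-18-6-11-11z"/><path data-summit="591 245" data-sink="591 540" d="M591 244l-7 0-6 3-45 47-12 7-29 6-38 2 4 39 8 17 8 9 35 24 31 28 7 11 29 61 15 26z"/><path data-summit="591 245" data-sink="591 60" d="M570 16l-130 0-2 14 0 32 4 21 8 11 14 4 21 4 24 10 21 15 52 53 4 11-2 43 7 8 1-182-17-8-5-5z"/><path data-summit="89 212" data-sink="591 540" d="M107 16l-68 0-13 23-10 14 1 181 37-18 15-5 17-1-13-12-7-10-8-14-2-12 14-34 12-47 20-33 4-15z"/><path data-summit="300 506" data-sink="356 591" d="M405 493l-24 5-30 0-28 2-23 6-2 3-4 37-14 38 0 7 146 1 1-11-6-51-5-17z"/><path data-summit="591 245" data-sink="591 540" d="M438 16l-77 1 4 74 55-9 12 0 12 4-6-24z"/><path data-summit="267 17" data-sink="591 540" d="M360 16l-88 0-1 2 27 51 11 11 33 10 21 1z"/><path data-summit="300 506" data-sink="591 60" d="M591 16l-19 0-2 14 0 17 5 5 16 8z"/><path data-summit="300 506" data-sink="591 540" d="M38 16l-22 1 1 35 14-20z"/>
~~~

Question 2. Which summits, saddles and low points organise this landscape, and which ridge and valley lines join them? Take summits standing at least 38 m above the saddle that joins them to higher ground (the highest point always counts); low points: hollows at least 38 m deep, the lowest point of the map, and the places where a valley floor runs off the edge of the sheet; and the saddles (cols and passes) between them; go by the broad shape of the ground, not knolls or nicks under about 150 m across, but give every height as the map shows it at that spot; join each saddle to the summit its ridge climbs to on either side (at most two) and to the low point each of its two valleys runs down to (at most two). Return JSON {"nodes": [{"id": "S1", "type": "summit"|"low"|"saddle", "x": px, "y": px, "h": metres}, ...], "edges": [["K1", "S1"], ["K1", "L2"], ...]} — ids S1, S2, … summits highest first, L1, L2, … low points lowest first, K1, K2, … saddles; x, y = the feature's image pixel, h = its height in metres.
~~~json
{"nodes": [
{"id": "S1", "type": "summit", "x": 300, "y": 506, "h": 398},
{"id": "S2", "type": "summit", "x": 588, "y": 243, "h": 397},
{"id": "S3", "type": "summit", "x": 89, "y": 212, "h": 395},
{"id": "S4", "type": "summit", "x": 267, "y": 17, "h": 325},
{"id": "L1", "type": "low", "x": 591, "y": 540, "h": 143},
{"id": "L2", "type": "low", "x": 17, "y": 537, "h": 156},
{"id": "L3", "type": "low", "x": 312, "y": 230, "h": 162},
{"id": "L4", "type": "low", "x": 591, "y": 60, "h": 225},
{"id": "L5", "type": "low", "x": 17, "y": 60, "h": 243},
{"id": "L6", "type": "low", "x": 356, "y": 591, "h": 265},
{"id": "K1", "type": "saddle", "x": 426, "y": 591, "h": 330},
{"id": "K2", "type": "saddle", "x": 534, "y": 131, "h": 310},
{"id": "K3", "type": "saddle", "x": 107, "y": 17, "h": 285},
{"id": "K4", "type": "saddle", "x": 219, "y": 380, "h": 284},
{"id": "K5", "type": "saddle", "x": 363, "y": 90, "h": 263},
{"id": "K6", "type": "saddle", "x": 455, "y": 309, "h": 260},
{"id": "K7", "type": "saddle", "x": 174, "y": 29, "h": 249}],
"edges": [["K1", "S1"], ["K1", "L1"], ["K1", "L6"], ["K2", "S2"], ["K2", "L3"], ["K2", "L4"], ["K3", "S3"], ["K3", "L3"], ["K3", "L5"], ["K4", "S1"], ["K4", "S3"], ["K4", "L2"], ["K4", "L3"], ["K5", "S2"], ["K5", "S4"], ["K5", "L3"], ["K6", "S2"], ["K6", "S1"], ["K6", "L1"], ["K6", "L3"], ["K7", "S3"], ["K7", "S4"], ["K7", "L3"]]}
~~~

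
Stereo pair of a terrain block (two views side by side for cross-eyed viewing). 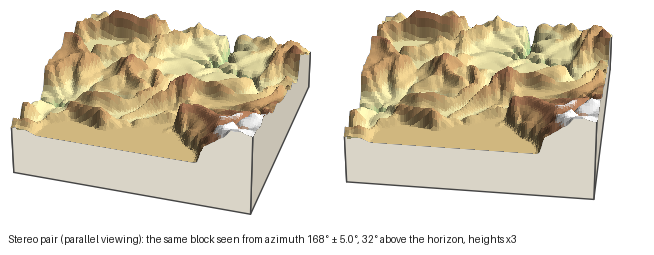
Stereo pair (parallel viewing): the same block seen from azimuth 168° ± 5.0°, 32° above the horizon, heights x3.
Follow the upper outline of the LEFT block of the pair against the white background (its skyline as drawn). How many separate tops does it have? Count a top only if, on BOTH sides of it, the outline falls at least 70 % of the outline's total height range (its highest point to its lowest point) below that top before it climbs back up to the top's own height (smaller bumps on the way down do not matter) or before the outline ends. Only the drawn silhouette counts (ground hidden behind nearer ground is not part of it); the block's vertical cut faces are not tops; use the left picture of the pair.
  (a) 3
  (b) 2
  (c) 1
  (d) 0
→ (d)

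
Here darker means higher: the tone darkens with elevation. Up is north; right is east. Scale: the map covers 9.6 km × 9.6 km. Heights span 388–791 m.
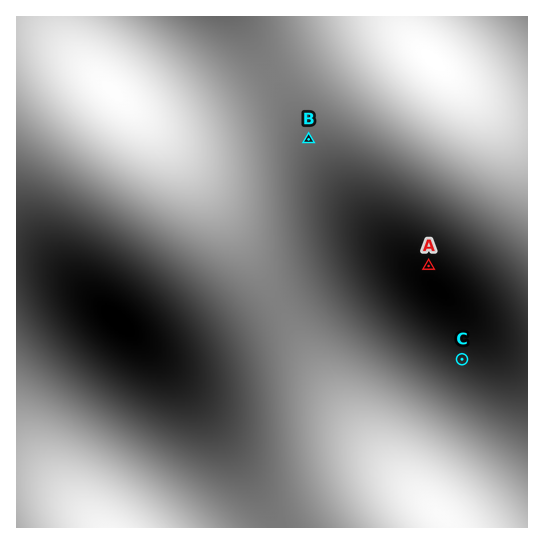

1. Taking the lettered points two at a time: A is higher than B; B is lower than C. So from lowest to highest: B C A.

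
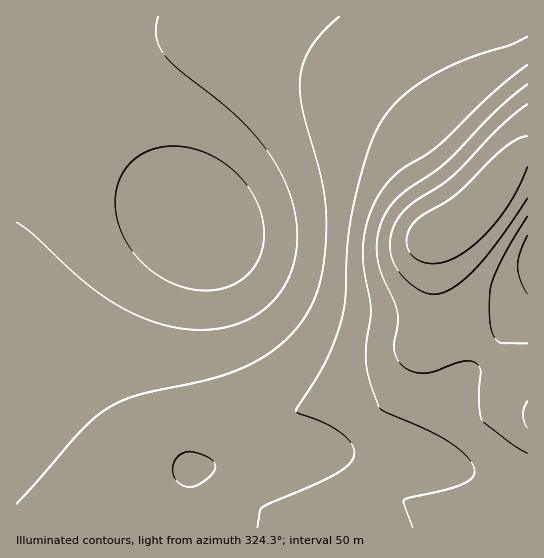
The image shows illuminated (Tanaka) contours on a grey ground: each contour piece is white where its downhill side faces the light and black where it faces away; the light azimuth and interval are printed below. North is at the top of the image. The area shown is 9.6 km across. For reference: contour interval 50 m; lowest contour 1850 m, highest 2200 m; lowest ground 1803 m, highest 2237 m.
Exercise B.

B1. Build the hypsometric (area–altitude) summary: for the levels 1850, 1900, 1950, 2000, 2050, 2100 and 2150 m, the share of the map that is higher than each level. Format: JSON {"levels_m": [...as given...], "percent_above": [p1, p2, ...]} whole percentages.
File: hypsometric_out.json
{"levels_m": [1850, 1900, 1950, 2000, 2050, 2100, 2150], "percent_above": [94, 75, 56, 33, 21, 12, 5]}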